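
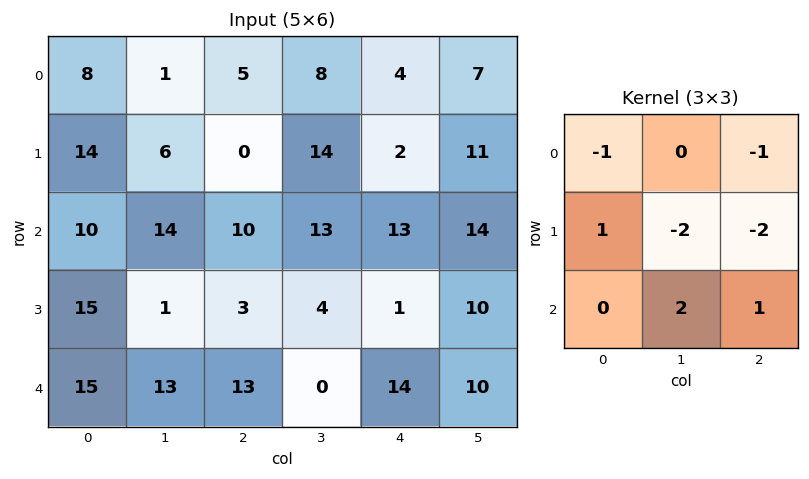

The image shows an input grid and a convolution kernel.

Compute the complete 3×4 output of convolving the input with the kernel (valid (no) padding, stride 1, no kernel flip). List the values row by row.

Output[0,0]: The receptive field on the input at this output position is [8 1 5 / 14 6 0 / 10 14 10]. Elementwise product with the kernel and sum: 8·-1 + 5·-1 + 14·1 + 6·-2 + 0·-2 + 14·2 + 10·1.
Output[0,1]: The receptive field on the input at this output position is [1 5 8 / 6 0 14 / 14 10 13]. Elementwise product with the kernel and sum: 1·-1 + 8·-1 + 6·1 + 0·-2 + 14·-2 + 10·2 + 13·1.

27 2 -2 13
-47 -42 -35 -54
26 -14 -16 -7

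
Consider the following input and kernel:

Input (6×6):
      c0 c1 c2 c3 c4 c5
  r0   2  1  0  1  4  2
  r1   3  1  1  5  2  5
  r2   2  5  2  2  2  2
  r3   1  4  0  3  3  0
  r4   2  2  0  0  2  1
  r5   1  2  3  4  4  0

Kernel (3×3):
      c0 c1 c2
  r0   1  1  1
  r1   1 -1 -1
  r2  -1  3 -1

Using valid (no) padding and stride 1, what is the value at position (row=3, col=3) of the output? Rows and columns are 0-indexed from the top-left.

The receptive field on the input at this output position is [3 3 0 / 0 2 1 / 4 4 0]. Elementwise product with the kernel and sum: 3·1 + 3·1 + 0·1 + 0·1 + 2·-1 + 1·-1 + 4·-1 + 4·3 + 0·-1.

11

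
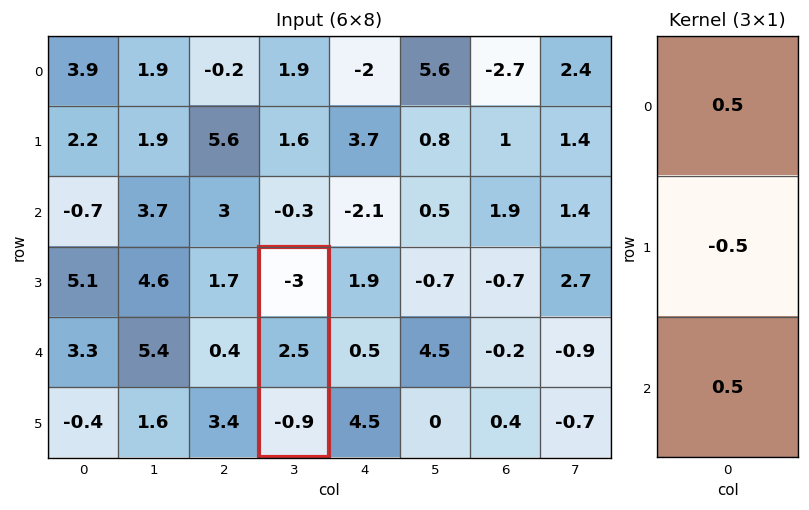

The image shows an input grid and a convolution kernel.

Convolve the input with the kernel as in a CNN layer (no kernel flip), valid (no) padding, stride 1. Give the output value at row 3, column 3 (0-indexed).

The receptive field on the input at this output position is [-3 / 2.5 / -0.9]. Elementwise product with the kernel and sum: -3·0.5 + 2.5·-0.5 + -0.9·0.5.

-3.2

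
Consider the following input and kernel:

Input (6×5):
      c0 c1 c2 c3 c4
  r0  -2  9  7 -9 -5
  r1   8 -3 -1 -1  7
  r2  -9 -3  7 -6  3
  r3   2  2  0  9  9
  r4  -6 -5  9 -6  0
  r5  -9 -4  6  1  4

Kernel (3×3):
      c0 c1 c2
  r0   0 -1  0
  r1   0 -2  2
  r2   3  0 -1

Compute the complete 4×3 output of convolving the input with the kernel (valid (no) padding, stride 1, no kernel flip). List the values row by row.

Output[0,0]: The receptive field on the input at this output position is [-2 9 7 / 8 -3 -1 / -9 -3 7]. Elementwise product with the kernel and sum: 9·-1 + -3·-2 + -1·2 + -9·3 + 7·-1.

-39 -10 43
29 -28 10
-28 2 33
-7 -43 17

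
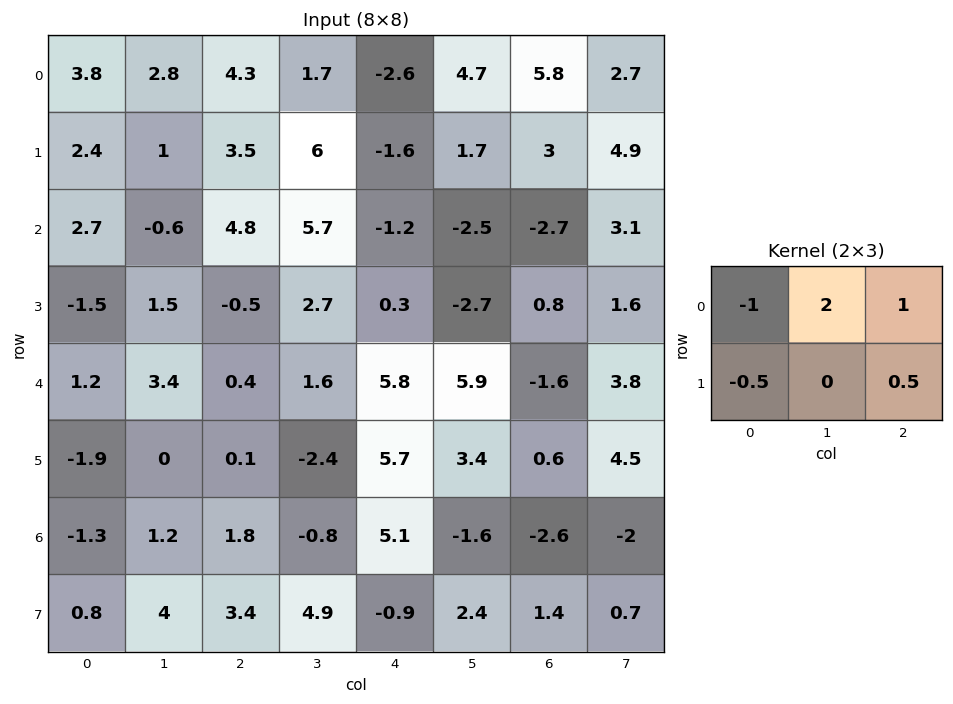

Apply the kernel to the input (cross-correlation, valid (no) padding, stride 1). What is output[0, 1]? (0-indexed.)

10

The receptive field on the input at this output position is [2.8 4.3 1.7 / 1 3.5 6]. Elementwise product with the kernel and sum: 2.8·-1 + 4.3·2 + 1.7·1 + 1·-0.5 + 6·0.5.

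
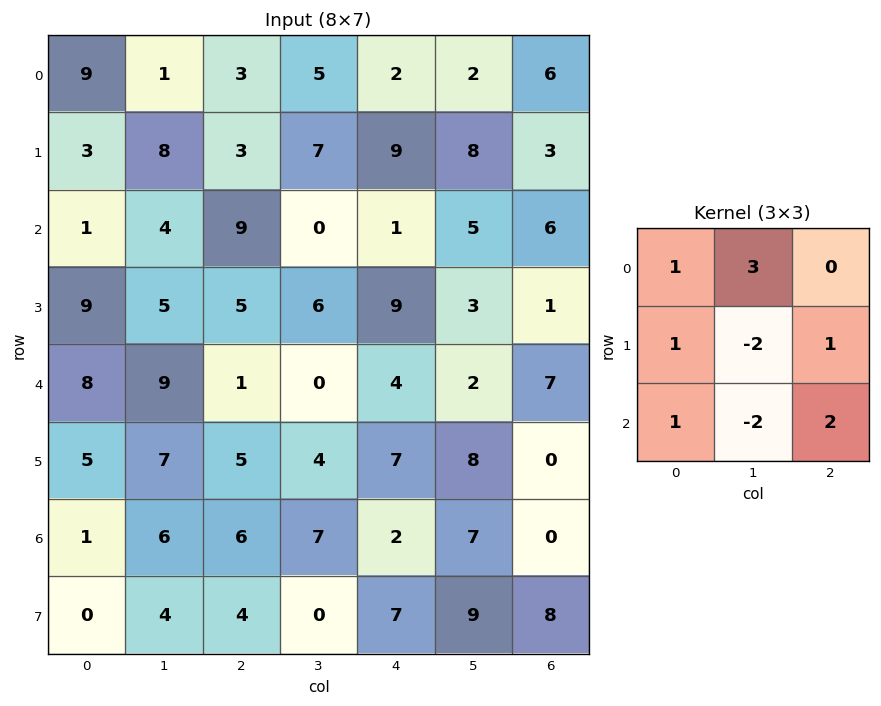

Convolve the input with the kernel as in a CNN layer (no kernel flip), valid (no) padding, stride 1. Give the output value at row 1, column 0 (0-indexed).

38

The receptive field on the input at this output position is [3 8 3 / 1 4 9 / 9 5 5]. Elementwise product with the kernel and sum: 3·1 + 8·3 + 1·1 + 4·-2 + 9·1 + 9·1 + 5·-2 + 5·2.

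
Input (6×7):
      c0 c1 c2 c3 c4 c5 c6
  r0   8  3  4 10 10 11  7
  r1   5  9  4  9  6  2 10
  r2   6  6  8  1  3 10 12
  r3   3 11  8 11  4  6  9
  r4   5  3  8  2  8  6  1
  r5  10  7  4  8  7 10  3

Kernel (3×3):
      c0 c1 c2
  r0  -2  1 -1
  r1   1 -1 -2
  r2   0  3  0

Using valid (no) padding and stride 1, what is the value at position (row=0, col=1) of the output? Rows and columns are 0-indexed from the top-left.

-1

The receptive field on the input at this output position is [3 4 10 / 9 4 9 / 6 8 1]. Elementwise product with the kernel and sum: 3·-2 + 4·1 + 10·-1 + 9·1 + 4·-1 + 9·-2 + 8·3.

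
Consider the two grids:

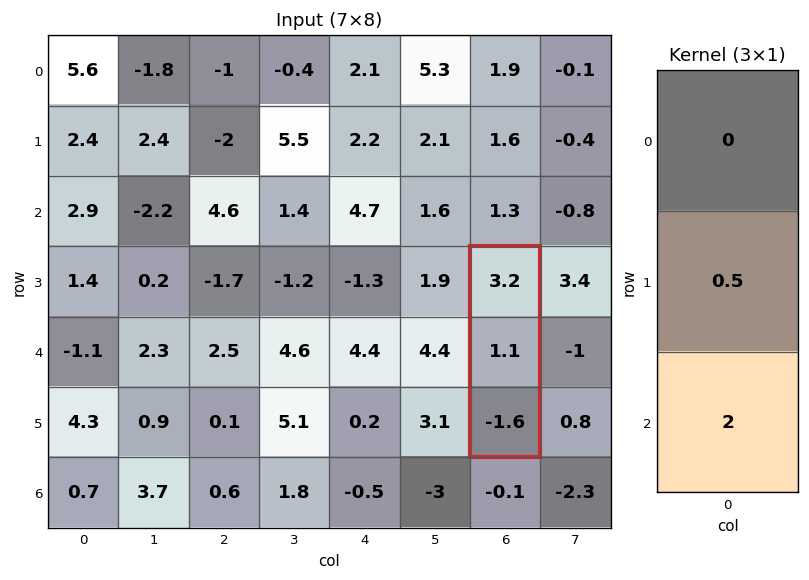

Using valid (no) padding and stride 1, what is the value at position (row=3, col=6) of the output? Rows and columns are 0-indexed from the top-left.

-2.65

The receptive field on the input at this output position is [3.2 / 1.1 / -1.6]. Elementwise product with the kernel and sum: 1.1·0.5 + -1.6·2.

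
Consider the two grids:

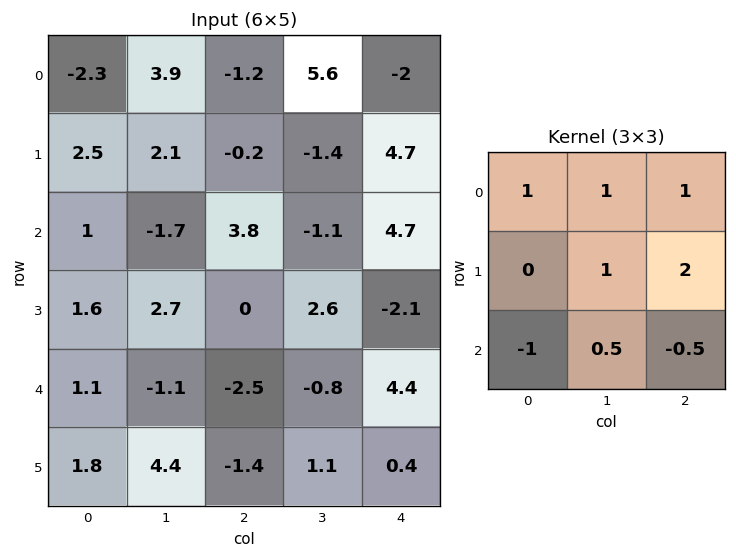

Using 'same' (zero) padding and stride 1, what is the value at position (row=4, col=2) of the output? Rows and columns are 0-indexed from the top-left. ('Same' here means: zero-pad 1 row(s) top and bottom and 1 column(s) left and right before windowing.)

-4.45

The receptive field on the zero-padded input at this output position is [2.7 0 2.6 / -1.1 -2.5 -0.8 / 4.4 -1.4 1.1]. Elementwise product with the kernel and sum: 2.7·1 + 0·1 + 2.6·1 + -2.5·1 + -0.8·2 + 4.4·-1 + -1.4·0.5 + 1.1·-0.5.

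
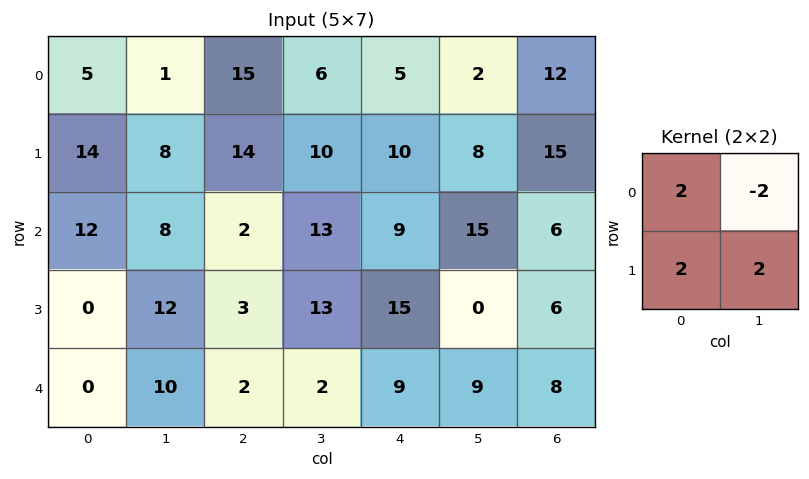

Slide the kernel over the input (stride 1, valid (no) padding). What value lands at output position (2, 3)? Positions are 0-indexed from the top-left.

64

The receptive field on the input at this output position is [13 9 / 13 15]. Elementwise product with the kernel and sum: 13·2 + 9·-2 + 13·2 + 15·2.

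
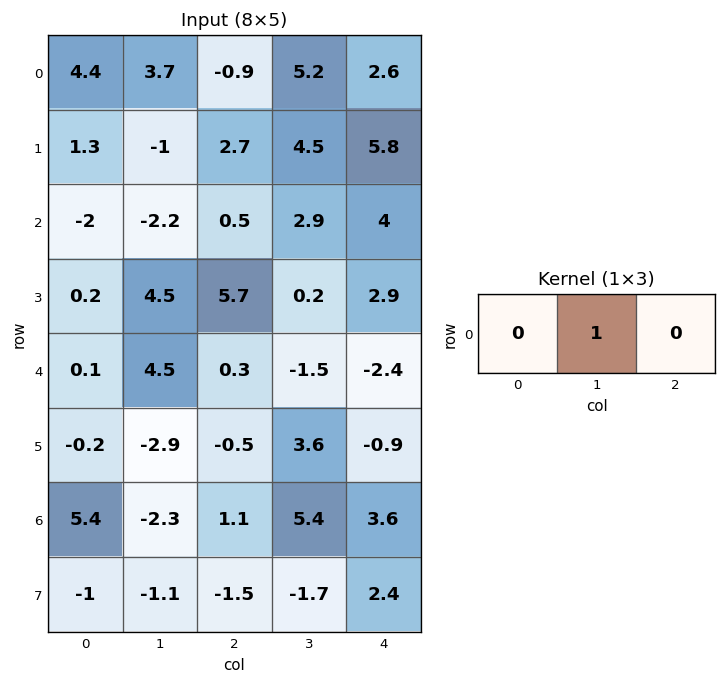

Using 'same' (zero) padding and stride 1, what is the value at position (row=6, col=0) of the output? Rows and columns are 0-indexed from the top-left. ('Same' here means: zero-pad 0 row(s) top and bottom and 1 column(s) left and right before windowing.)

The receptive field on the zero-padded input at this output position is [0 5.4 -2.3]. Elementwise product with the kernel and sum: 5.4·1.

5.4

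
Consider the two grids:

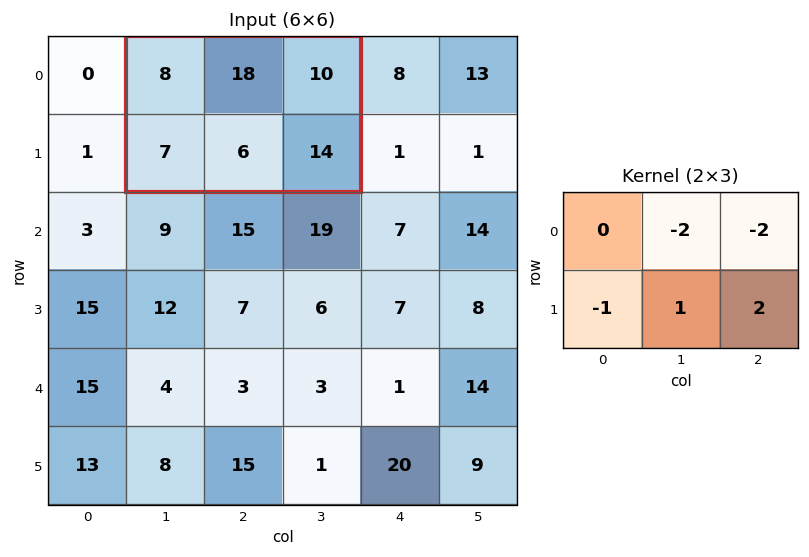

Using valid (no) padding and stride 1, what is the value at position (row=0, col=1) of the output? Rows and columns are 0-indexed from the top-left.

-29

The receptive field on the input at this output position is [8 18 10 / 7 6 14]. Elementwise product with the kernel and sum: 18·-2 + 10·-2 + 7·-1 + 6·1 + 14·2.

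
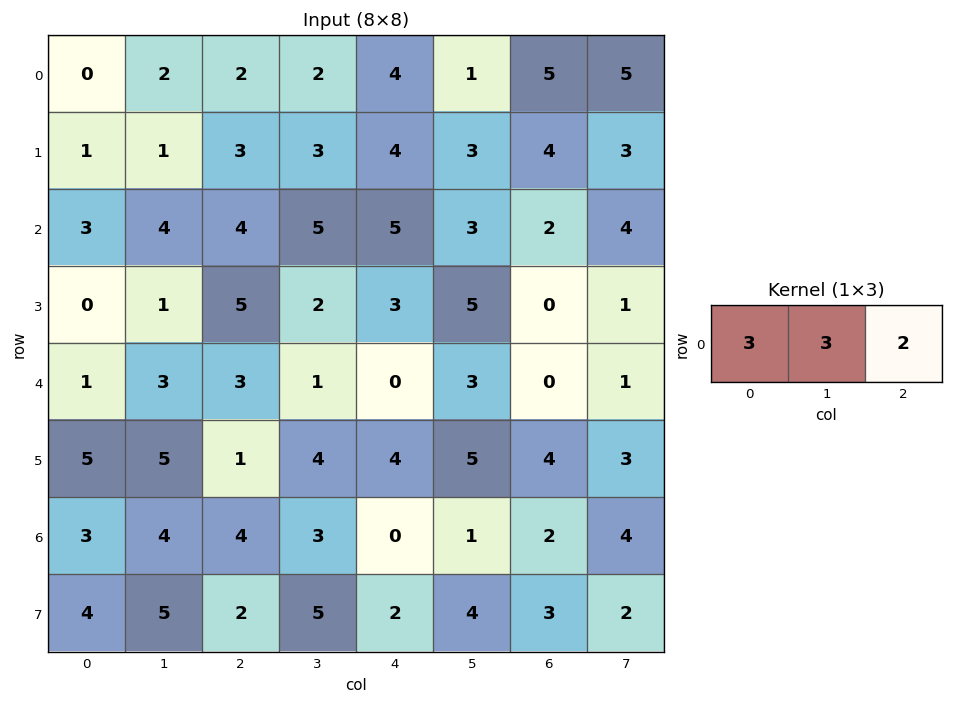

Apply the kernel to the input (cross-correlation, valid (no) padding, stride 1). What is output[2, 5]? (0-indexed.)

The receptive field on the input at this output position is [3 2 4]. Elementwise product with the kernel and sum: 3·3 + 2·3 + 4·2.

23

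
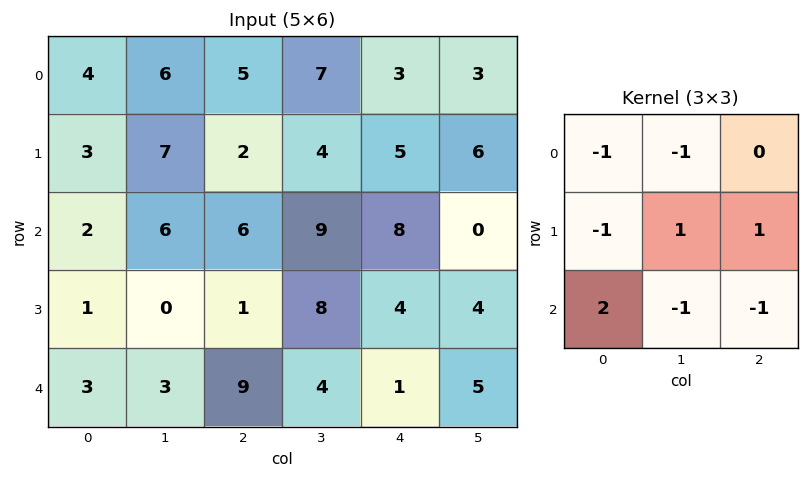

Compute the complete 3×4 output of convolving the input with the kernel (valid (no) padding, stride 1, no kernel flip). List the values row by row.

Output[0,0]: The receptive field on the input at this output position is [4 6 5 / 3 7 2 / 2 6 6]. Elementwise product with the kernel and sum: 4·-1 + 6·-1 + 3·-1 + 7·1 + 2·1 + 2·2 + 6·-1 + 6·-1.

-12 -15 -10 7
1 -9 -5 -2
-14 -10 9 -15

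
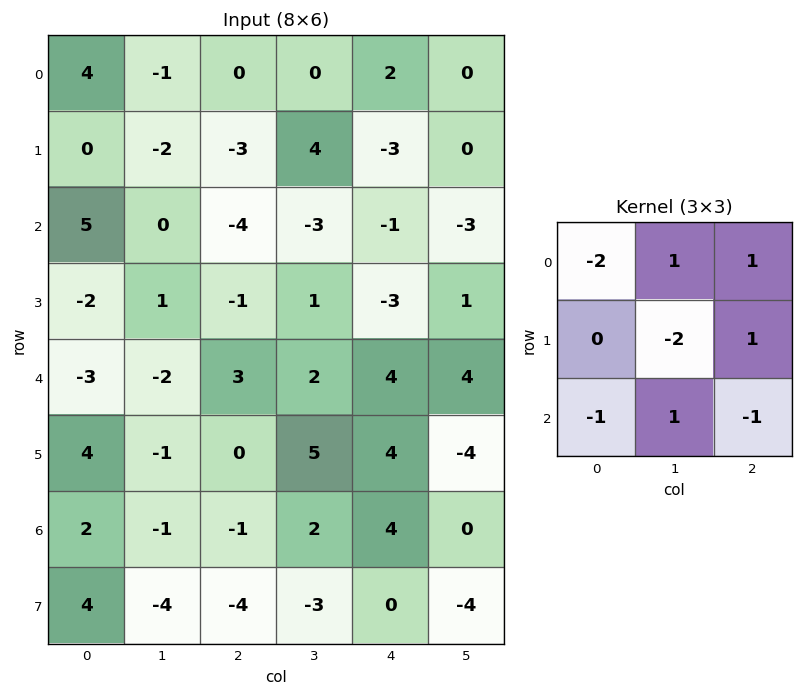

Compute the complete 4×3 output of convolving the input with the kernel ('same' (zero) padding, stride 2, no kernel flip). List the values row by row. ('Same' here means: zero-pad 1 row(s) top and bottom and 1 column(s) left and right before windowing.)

Output[0,0]: The receptive field on the zero-padded input at this output position is [0 0 0 / 0 4 -1 / 0 0 -2]. Elementwise product with the kernel and sum: 0·-2 + 0·1 + 0·1 + 4·-2 + -1·1 + 0·-1 + 0·1 + -2·-1.
Output[0,1]: The receptive field on the zero-padded input at this output position is [0 0 0 / -1 0 0 / -2 -3 4]. Elementwise product with the kernel and sum: 0·-2 + 0·1 + 0·1 + 0·-2 + 0·1 + -2·-1 + -3·1 + 4·-1.

-7 -5 -11
-15 7 -17
8 -10 -5
6 14 -11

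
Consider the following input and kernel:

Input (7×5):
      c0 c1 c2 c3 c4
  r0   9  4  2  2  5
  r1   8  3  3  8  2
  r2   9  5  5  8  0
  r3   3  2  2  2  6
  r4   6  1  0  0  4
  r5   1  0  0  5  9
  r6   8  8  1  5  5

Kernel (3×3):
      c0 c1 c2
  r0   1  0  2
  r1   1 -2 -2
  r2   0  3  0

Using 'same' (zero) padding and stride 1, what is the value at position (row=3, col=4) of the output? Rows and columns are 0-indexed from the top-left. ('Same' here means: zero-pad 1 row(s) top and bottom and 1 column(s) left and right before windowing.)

10

The receptive field on the zero-padded input at this output position is [8 0 0 / 2 6 0 / 0 4 0]. Elementwise product with the kernel and sum: 8·1 + 0·2 + 2·1 + 6·-2 + 0·-2 + 4·3.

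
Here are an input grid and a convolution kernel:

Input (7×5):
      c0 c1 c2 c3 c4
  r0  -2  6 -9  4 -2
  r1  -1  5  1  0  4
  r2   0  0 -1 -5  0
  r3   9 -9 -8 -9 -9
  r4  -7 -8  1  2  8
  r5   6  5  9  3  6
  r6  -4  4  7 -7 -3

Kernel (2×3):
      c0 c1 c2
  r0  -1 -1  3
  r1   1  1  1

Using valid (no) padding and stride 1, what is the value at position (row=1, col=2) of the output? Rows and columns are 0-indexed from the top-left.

5

The receptive field on the input at this output position is [1 0 4 / -1 -5 0]. Elementwise product with the kernel and sum: 1·-1 + 0·-1 + 4·3 + -1·1 + -5·1 + 0·1.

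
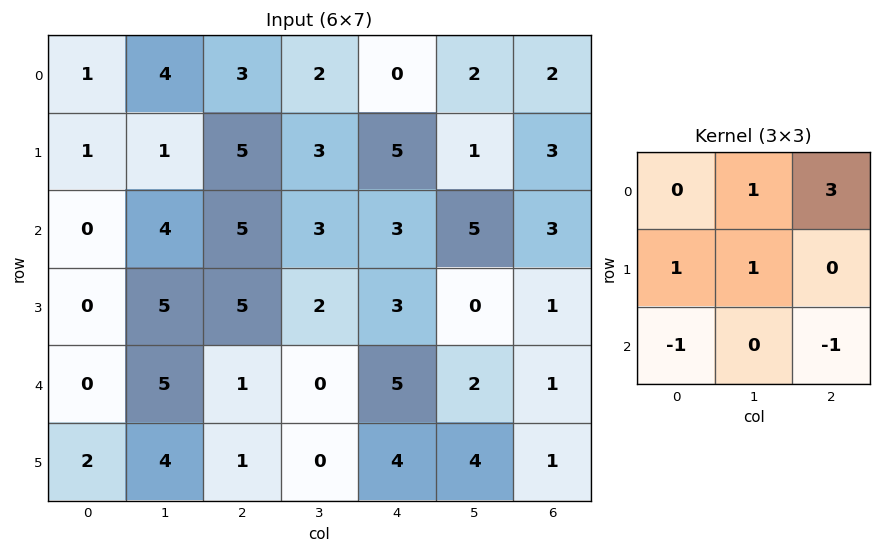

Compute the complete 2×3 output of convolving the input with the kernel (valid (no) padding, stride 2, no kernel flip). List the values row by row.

Output[0,0]: The receptive field on the input at this output position is [1 4 3 / 1 1 5 / 0 4 5]. Elementwise product with the kernel and sum: 4·1 + 3·3 + 1·1 + 1·1 + 0·-1 + 5·-1.

10 2 8
23 13 11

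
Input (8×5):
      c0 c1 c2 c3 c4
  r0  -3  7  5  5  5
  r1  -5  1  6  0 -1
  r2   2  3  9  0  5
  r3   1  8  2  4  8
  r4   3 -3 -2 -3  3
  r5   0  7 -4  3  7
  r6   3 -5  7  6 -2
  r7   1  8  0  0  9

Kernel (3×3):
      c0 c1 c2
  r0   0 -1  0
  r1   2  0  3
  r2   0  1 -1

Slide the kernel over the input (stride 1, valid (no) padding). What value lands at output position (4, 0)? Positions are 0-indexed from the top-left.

-21

The receptive field on the input at this output position is [3 -3 -2 / 0 7 -4 / 3 -5 7]. Elementwise product with the kernel and sum: -3·-1 + 0·2 + -4·3 + -5·1 + 7·-1.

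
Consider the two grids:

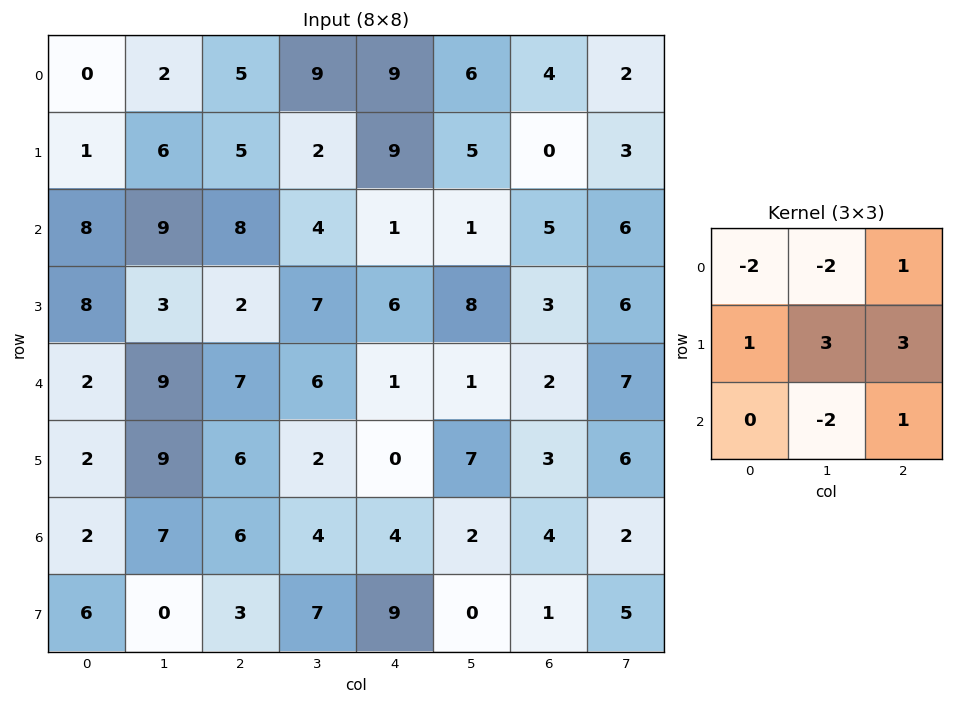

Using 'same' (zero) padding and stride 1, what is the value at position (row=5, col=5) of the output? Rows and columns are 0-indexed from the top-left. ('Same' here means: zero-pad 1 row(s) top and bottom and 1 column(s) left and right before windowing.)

The receptive field on the zero-padded input at this output position is [1 1 2 / 0 7 3 / 4 2 4]. Elementwise product with the kernel and sum: 1·-2 + 1·-2 + 2·1 + 0·1 + 7·3 + 3·3 + 2·-2 + 4·1.

28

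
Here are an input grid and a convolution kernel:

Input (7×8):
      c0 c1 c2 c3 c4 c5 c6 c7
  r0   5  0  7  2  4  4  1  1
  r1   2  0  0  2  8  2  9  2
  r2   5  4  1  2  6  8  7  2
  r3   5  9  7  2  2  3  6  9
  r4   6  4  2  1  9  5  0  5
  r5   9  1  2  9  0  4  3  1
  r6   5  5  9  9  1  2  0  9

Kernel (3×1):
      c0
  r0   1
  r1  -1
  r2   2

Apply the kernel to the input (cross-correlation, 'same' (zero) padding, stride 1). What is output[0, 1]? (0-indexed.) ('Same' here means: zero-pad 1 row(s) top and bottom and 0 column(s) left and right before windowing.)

The receptive field on the zero-padded input at this output position is [0 / 0 / 0]. Elementwise product with the kernel and sum: 0·1 + 0·-1 + 0·2.

0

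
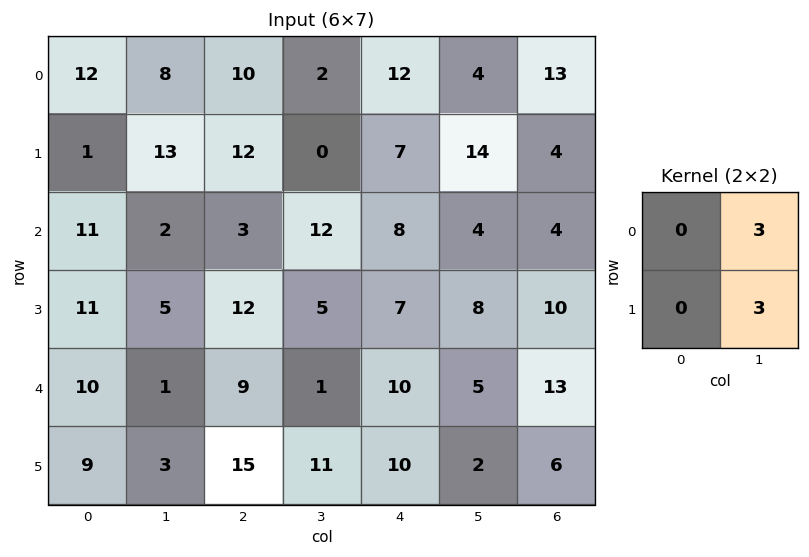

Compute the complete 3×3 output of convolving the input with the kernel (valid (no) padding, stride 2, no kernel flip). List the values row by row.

63 6 54
21 51 36
12 36 21

Output[0,0]: The receptive field on the input at this output position is [12 8 / 1 13]. Elementwise product with the kernel and sum: 8·3 + 13·3.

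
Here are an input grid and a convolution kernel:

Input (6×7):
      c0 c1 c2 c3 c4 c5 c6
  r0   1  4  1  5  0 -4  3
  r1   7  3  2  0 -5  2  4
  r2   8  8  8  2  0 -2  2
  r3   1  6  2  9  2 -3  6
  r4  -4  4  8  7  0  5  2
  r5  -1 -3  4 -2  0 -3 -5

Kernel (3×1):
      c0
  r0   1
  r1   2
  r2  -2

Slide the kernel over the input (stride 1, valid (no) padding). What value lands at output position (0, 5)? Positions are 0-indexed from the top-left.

4

The receptive field on the input at this output position is [-4 / 2 / -2]. Elementwise product with the kernel and sum: -4·1 + 2·2 + -2·-2.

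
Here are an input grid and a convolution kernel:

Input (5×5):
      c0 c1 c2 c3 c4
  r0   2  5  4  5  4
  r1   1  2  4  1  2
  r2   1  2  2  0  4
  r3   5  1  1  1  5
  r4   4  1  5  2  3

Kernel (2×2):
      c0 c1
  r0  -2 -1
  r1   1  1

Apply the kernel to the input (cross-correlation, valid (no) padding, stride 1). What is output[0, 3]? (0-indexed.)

The receptive field on the input at this output position is [5 4 / 1 2]. Elementwise product with the kernel and sum: 5·-2 + 4·-1 + 1·1 + 2·1.

-11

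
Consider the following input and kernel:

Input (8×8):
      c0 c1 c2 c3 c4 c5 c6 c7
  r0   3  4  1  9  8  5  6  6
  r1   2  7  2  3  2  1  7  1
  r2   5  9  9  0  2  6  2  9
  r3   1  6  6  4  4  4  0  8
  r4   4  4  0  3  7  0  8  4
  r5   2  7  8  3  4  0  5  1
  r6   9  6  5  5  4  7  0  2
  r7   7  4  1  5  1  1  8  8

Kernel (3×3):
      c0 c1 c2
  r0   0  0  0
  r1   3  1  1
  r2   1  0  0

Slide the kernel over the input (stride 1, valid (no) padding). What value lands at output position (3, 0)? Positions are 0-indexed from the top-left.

18

The receptive field on the input at this output position is [1 6 6 / 4 4 0 / 2 7 8]. Elementwise product with the kernel and sum: 4·3 + 4·1 + 0·1 + 2·1.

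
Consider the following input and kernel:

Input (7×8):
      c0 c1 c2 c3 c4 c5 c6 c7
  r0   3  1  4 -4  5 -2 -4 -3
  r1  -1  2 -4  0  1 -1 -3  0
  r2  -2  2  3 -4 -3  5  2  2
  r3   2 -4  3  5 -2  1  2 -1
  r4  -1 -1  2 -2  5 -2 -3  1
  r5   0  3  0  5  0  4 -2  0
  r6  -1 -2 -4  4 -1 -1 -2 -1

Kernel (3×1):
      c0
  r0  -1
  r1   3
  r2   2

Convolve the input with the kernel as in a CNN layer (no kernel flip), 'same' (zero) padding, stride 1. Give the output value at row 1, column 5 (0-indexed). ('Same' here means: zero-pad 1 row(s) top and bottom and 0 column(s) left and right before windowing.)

9

The receptive field on the zero-padded input at this output position is [-2 / -1 / 5]. Elementwise product with the kernel and sum: -2·-1 + -1·3 + 5·2.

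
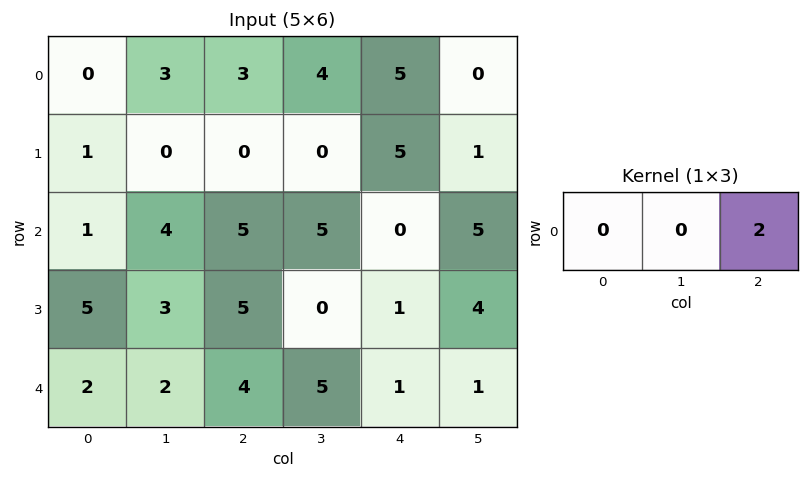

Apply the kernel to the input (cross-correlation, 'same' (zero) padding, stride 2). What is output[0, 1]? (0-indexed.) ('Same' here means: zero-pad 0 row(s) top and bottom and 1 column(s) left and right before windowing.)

8

The receptive field on the zero-padded input at this output position is [3 3 4]. Elementwise product with the kernel and sum: 4·2.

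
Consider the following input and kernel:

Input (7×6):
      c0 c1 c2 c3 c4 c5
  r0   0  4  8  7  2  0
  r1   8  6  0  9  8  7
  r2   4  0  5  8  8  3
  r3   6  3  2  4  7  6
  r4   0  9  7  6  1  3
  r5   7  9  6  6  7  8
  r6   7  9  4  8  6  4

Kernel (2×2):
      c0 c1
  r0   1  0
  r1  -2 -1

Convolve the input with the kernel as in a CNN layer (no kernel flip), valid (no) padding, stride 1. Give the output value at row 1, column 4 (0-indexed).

-11

The receptive field on the input at this output position is [8 7 / 8 3]. Elementwise product with the kernel and sum: 8·1 + 8·-2 + 3·-1.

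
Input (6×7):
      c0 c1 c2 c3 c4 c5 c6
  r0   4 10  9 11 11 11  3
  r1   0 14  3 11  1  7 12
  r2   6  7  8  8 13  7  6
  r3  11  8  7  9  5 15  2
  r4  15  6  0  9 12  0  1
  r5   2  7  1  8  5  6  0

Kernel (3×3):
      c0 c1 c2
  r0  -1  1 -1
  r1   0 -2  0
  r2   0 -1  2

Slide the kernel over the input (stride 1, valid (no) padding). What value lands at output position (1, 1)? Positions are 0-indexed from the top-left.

-27

The receptive field on the input at this output position is [14 3 11 / 7 8 8 / 8 7 9]. Elementwise product with the kernel and sum: 14·-1 + 3·1 + 11·-1 + 8·-2 + 7·-1 + 9·2.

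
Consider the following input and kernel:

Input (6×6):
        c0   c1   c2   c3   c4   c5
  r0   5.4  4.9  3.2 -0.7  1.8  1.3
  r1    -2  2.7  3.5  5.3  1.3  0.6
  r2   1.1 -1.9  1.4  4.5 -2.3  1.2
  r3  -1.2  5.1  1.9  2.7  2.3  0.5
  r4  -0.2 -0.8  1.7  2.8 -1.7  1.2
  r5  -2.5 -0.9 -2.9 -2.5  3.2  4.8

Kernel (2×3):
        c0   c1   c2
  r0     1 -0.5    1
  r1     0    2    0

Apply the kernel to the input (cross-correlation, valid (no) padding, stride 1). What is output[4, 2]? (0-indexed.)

-6.4

The receptive field on the input at this output position is [1.7 2.8 -1.7 / -2.9 -2.5 3.2]. Elementwise product with the kernel and sum: 1.7·1 + 2.8·-0.5 + -1.7·1 + -2.5·2.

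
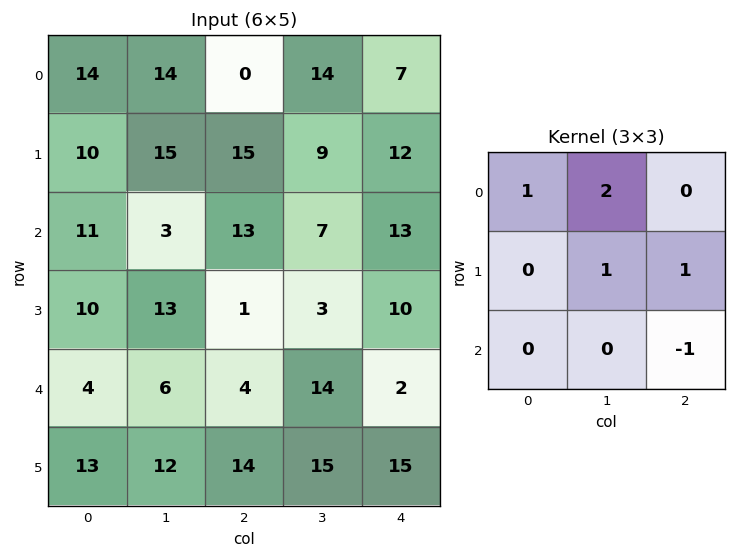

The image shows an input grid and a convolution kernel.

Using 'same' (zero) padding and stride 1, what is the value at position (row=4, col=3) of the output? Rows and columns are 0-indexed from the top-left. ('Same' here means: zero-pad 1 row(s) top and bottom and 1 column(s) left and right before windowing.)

The receptive field on the zero-padded input at this output position is [1 3 10 / 4 14 2 / 14 15 15]. Elementwise product with the kernel and sum: 1·1 + 3·2 + 14·1 + 2·1 + 15·-1.

8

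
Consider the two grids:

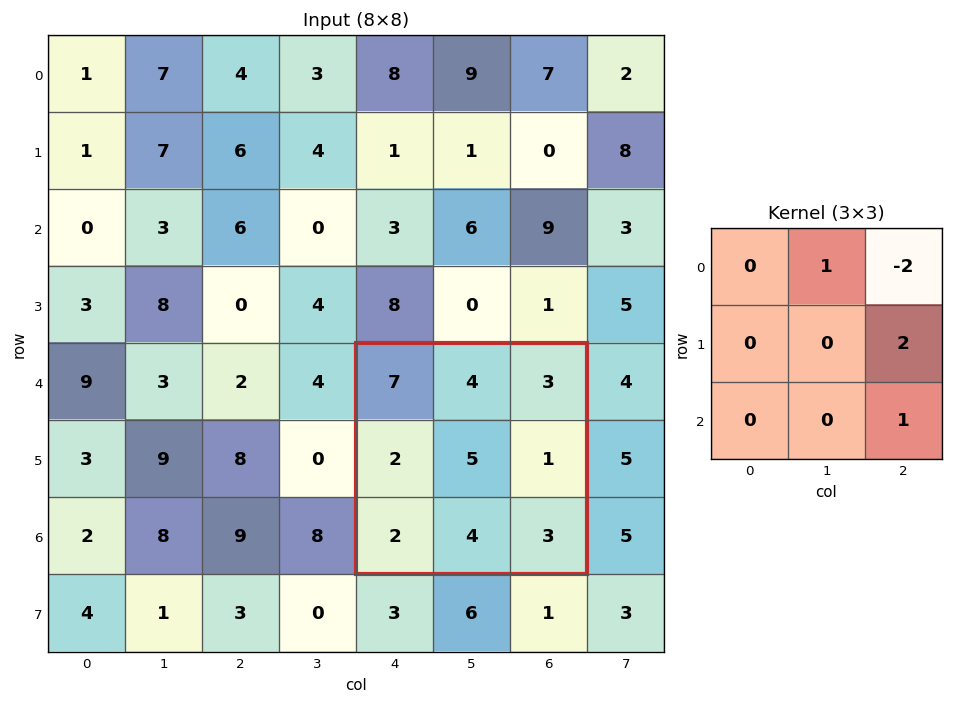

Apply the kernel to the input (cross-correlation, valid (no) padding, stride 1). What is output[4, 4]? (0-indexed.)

3

The receptive field on the input at this output position is [7 4 3 / 2 5 1 / 2 4 3]. Elementwise product with the kernel and sum: 4·1 + 3·-2 + 1·2 + 3·1.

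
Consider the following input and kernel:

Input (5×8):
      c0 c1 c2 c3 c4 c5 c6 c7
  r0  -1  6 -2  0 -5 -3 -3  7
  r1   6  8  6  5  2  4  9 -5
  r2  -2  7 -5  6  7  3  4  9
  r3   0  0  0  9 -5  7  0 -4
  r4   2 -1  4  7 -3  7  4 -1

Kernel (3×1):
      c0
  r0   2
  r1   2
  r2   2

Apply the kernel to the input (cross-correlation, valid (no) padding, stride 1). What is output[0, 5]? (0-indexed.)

The receptive field on the input at this output position is [-3 / 4 / 3]. Elementwise product with the kernel and sum: -3·2 + 4·2 + 3·2.

8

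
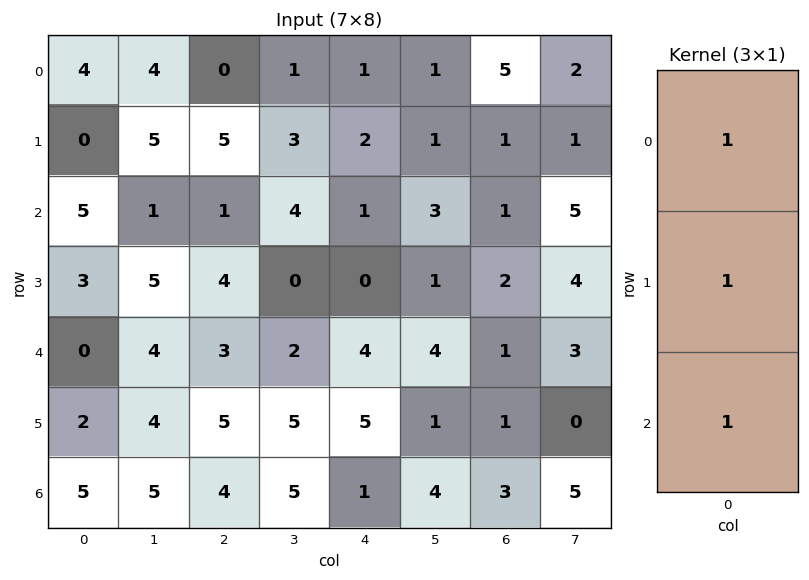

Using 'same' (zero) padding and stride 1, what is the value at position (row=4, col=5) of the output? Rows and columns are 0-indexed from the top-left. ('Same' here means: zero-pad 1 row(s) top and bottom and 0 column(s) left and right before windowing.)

6

The receptive field on the zero-padded input at this output position is [1 / 4 / 1]. Elementwise product with the kernel and sum: 1·1 + 4·1 + 1·1.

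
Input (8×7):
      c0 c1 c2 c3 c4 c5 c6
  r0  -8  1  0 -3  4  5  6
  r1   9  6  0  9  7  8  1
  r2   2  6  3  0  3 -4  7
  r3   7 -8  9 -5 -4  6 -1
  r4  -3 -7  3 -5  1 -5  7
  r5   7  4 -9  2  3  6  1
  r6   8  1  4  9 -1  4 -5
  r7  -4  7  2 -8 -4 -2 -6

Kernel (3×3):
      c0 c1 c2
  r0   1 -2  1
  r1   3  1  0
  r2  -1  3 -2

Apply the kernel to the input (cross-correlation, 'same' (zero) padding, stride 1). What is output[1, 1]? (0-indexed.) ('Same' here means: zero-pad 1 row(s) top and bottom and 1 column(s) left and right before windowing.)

33

The receptive field on the zero-padded input at this output position is [-8 1 0 / 9 6 0 / 2 6 3]. Elementwise product with the kernel and sum: -8·1 + 1·-2 + 0·1 + 9·3 + 6·1 + 2·-1 + 6·3 + 3·-2.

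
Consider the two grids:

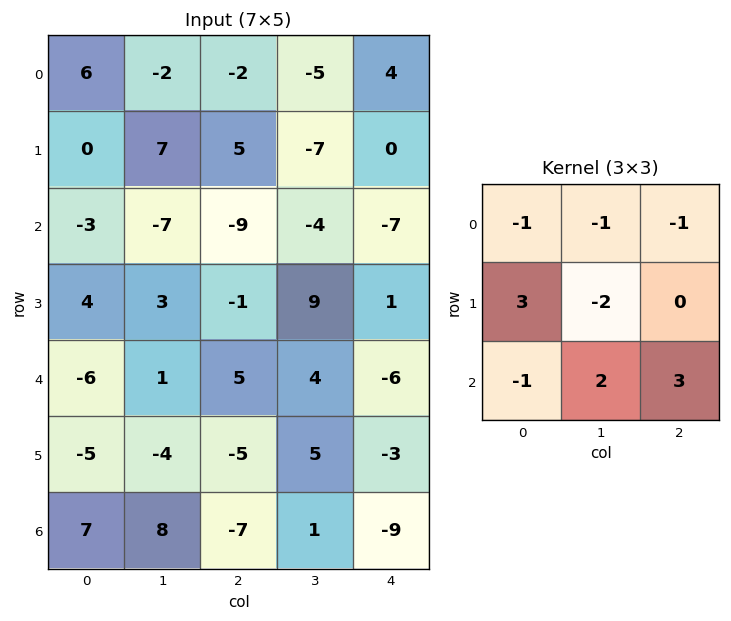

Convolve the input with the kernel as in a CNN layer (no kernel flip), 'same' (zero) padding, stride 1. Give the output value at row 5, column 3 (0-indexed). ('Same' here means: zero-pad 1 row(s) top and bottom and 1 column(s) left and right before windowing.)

The receptive field on the zero-padded input at this output position is [5 4 -6 / -5 5 -3 / -7 1 -9]. Elementwise product with the kernel and sum: 5·-1 + 4·-1 + -6·-1 + -5·3 + 5·-2 + -7·-1 + 1·2 + -9·3.

-46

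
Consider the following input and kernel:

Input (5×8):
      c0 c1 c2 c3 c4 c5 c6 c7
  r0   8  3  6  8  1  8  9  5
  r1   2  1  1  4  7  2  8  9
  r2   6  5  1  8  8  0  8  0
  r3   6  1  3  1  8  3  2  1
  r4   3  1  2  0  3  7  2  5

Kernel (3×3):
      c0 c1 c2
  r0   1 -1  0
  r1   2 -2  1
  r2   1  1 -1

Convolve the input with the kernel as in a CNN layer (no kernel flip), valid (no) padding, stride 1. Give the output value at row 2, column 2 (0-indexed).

The receptive field on the input at this output position is [1 8 8 / 3 1 8 / 2 0 3]. Elementwise product with the kernel and sum: 1·1 + 8·-1 + 3·2 + 1·-2 + 8·1 + 2·1 + 0·1 + 3·-1.

4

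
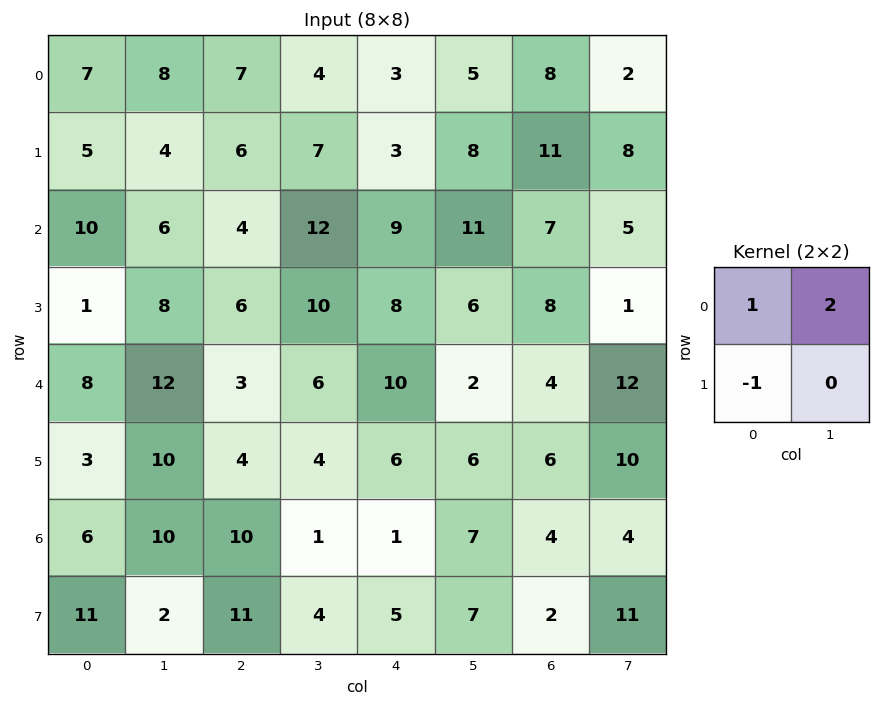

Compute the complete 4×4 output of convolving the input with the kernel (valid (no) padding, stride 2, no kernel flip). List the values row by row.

18 9 10 1
21 22 23 9
29 11 8 22
15 1 10 10

Output[0,0]: The receptive field on the input at this output position is [7 8 / 5 4]. Elementwise product with the kernel and sum: 7·1 + 8·2 + 5·-1.
Output[0,1]: The receptive field on the input at this output position is [7 4 / 6 7]. Elementwise product with the kernel and sum: 7·1 + 4·2 + 6·-1.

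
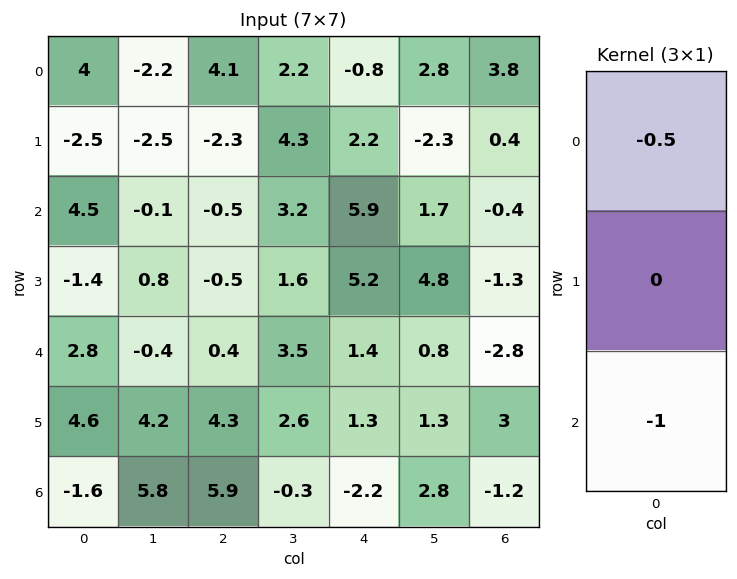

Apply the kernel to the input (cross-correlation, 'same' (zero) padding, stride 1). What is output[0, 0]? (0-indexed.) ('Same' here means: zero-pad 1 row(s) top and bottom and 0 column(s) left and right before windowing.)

2.5

The receptive field on the zero-padded input at this output position is [0 / 4 / -2.5]. Elementwise product with the kernel and sum: 0·-0.5 + -2.5·-1.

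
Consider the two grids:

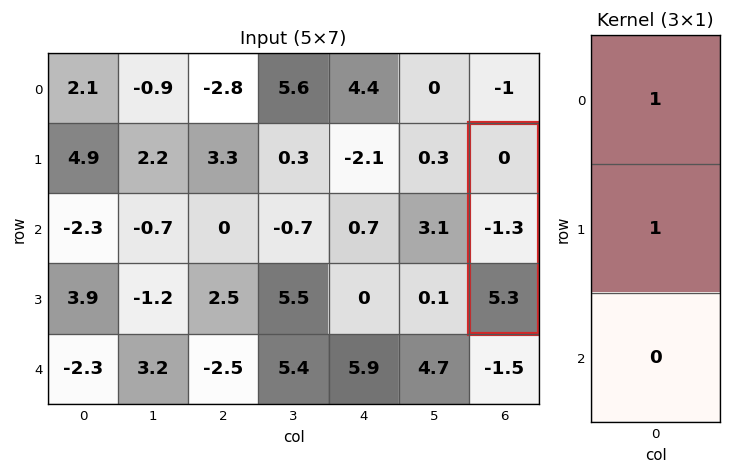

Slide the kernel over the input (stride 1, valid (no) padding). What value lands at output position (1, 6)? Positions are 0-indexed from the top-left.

The receptive field on the input at this output position is [0 / -1.3 / 5.3]. Elementwise product with the kernel and sum: 0·1 + -1.3·1.

-1.3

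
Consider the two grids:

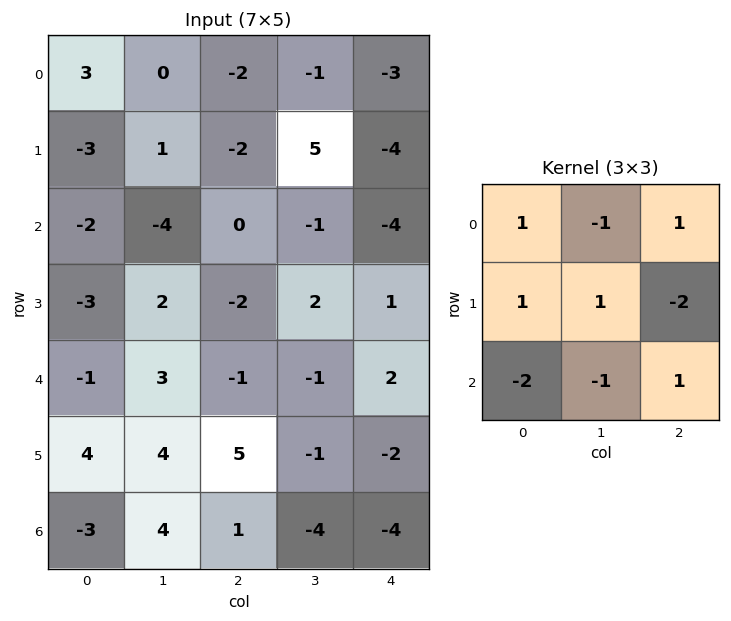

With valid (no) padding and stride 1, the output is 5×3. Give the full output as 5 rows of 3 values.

Output[0,0]: The receptive field on the input at this output position is [3 0 -2 / -3 1 -2 / -2 -4 0]. Elementwise product with the kernel and sum: 3·1 + 0·-1 + -2·1 + -3·1 + 1·1 + -2·-2 + -2·-2 + -4·-1 + 0·1.
Output[0,1]: The receptive field on the input at this output position is [0 -2 -1 / 1 -2 5 / -4 0 -1]. Elementwise product with the kernel and sum: 0·1 + -2·-1 + -1·1 + 1·1 + -2·1 + 5·-2 + -4·-2 + 0·-1 + -1·1.

11 -3 4
-10 6 -1
3 -15 0
-10 -4 -20
-4 1 8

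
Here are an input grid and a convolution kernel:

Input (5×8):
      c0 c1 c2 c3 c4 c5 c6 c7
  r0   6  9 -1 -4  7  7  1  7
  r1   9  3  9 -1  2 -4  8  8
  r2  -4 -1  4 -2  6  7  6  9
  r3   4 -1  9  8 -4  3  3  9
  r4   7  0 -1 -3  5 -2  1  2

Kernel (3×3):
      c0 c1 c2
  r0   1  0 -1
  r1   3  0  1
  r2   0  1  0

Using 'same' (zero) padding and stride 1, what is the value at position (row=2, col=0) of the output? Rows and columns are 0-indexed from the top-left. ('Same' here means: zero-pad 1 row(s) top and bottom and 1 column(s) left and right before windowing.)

The receptive field on the zero-padded input at this output position is [0 9 3 / 0 -4 -1 / 0 4 -1]. Elementwise product with the kernel and sum: 0·1 + 3·-1 + 0·3 + -1·1 + 4·1.

0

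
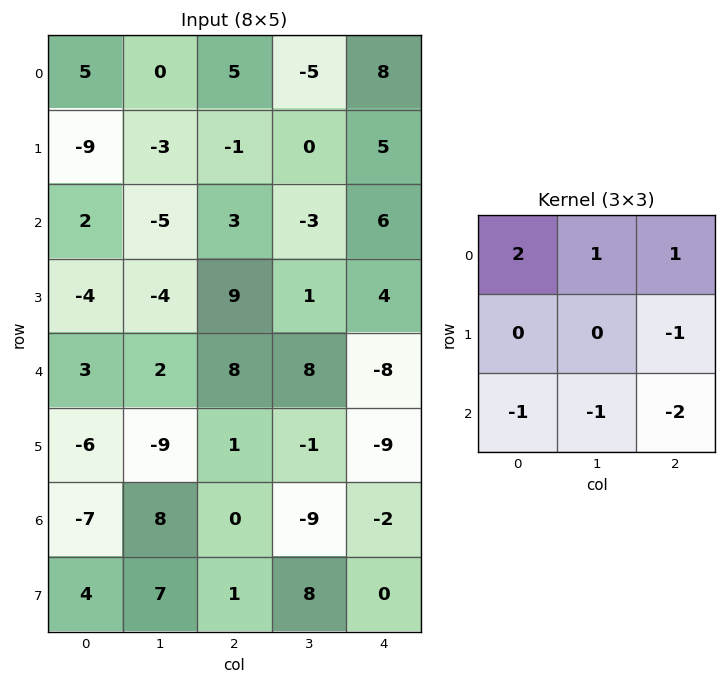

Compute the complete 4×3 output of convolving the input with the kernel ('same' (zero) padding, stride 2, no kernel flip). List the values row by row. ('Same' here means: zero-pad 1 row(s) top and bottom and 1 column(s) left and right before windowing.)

Output[0,0]: The receptive field on the zero-padded input at this output position is [0 0 0 / 0 5 0 / 0 -9 -3]. Elementwise product with the kernel and sum: 0·2 + 0·1 + 0·1 + 0·-1 + 0·-1 + -9·-1 + -3·-2.

15 9 -5
5 -11 0
14 4 16
-41 -33 -19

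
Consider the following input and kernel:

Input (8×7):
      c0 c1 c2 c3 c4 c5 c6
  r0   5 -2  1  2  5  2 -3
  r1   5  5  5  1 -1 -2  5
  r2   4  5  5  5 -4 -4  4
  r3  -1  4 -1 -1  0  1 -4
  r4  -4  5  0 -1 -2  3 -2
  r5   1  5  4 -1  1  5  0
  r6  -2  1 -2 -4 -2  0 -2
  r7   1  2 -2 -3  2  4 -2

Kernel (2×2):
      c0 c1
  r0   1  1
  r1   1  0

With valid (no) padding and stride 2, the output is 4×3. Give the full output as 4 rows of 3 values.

8 8 6
8 9 -8
2 3 2
0 -8 0

Output[0,0]: The receptive field on the input at this output position is [5 -2 / 5 5]. Elementwise product with the kernel and sum: 5·1 + -2·1 + 5·1.
Output[0,1]: The receptive field on the input at this output position is [1 2 / 5 1]. Elementwise product with the kernel and sum: 1·1 + 2·1 + 5·1.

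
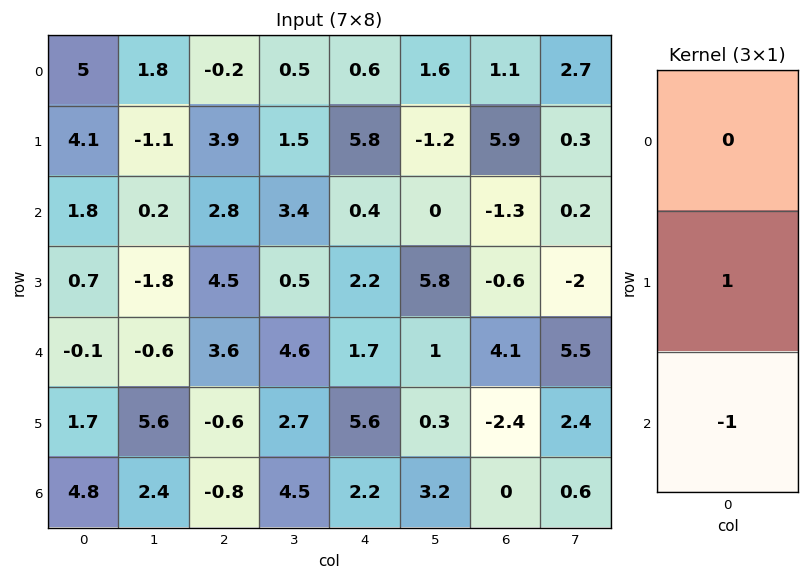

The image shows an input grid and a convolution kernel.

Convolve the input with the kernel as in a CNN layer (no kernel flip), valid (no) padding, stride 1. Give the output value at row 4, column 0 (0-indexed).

The receptive field on the input at this output position is [-0.1 / 1.7 / 4.8]. Elementwise product with the kernel and sum: 1.7·1 + 4.8·-1.

-3.1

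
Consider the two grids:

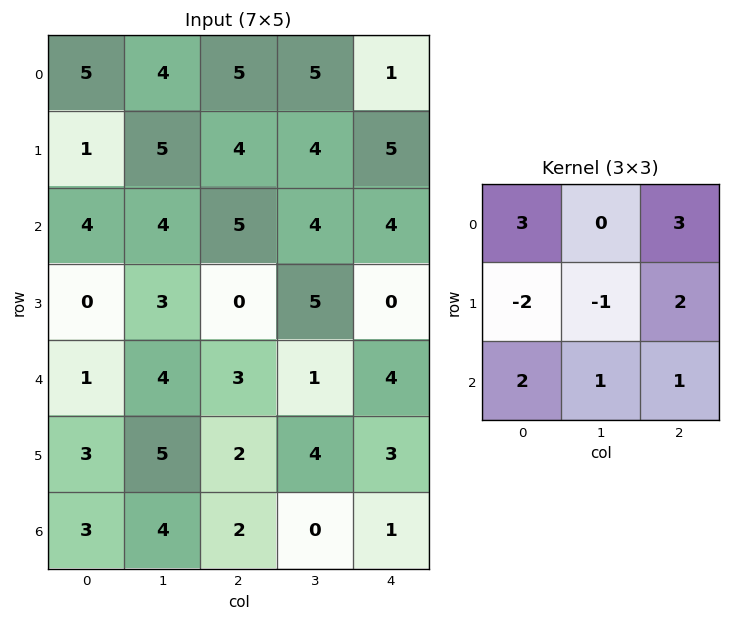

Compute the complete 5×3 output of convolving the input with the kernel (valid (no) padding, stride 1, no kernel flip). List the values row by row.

48 38 34
16 33 26
33 40 33
13 31 12
17 21 24

Output[0,0]: The receptive field on the input at this output position is [5 4 5 / 1 5 4 / 4 4 5]. Elementwise product with the kernel and sum: 5·3 + 5·3 + 1·-2 + 5·-1 + 4·2 + 4·2 + 4·1 + 5·1.
Output[0,1]: The receptive field on the input at this output position is [4 5 5 / 5 4 4 / 4 5 4]. Elementwise product with the kernel and sum: 4·3 + 5·3 + 5·-2 + 4·-1 + 4·2 + 4·2 + 5·1 + 4·1.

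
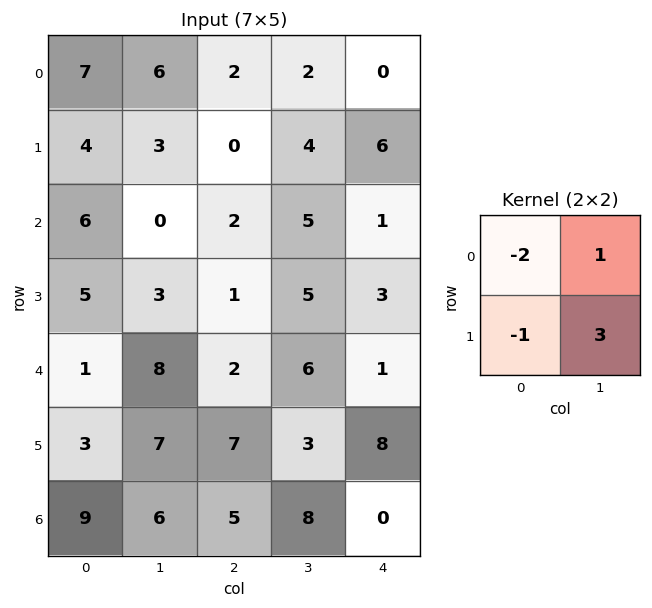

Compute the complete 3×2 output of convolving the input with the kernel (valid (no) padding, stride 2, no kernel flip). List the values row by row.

Output[0,0]: The receptive field on the input at this output position is [7 6 / 4 3]. Elementwise product with the kernel and sum: 7·-2 + 6·1 + 4·-1 + 3·3.
Output[0,1]: The receptive field on the input at this output position is [2 2 / 0 4]. Elementwise product with the kernel and sum: 2·-2 + 2·1 + 0·-1 + 4·3.

-3 10
-8 15
24 4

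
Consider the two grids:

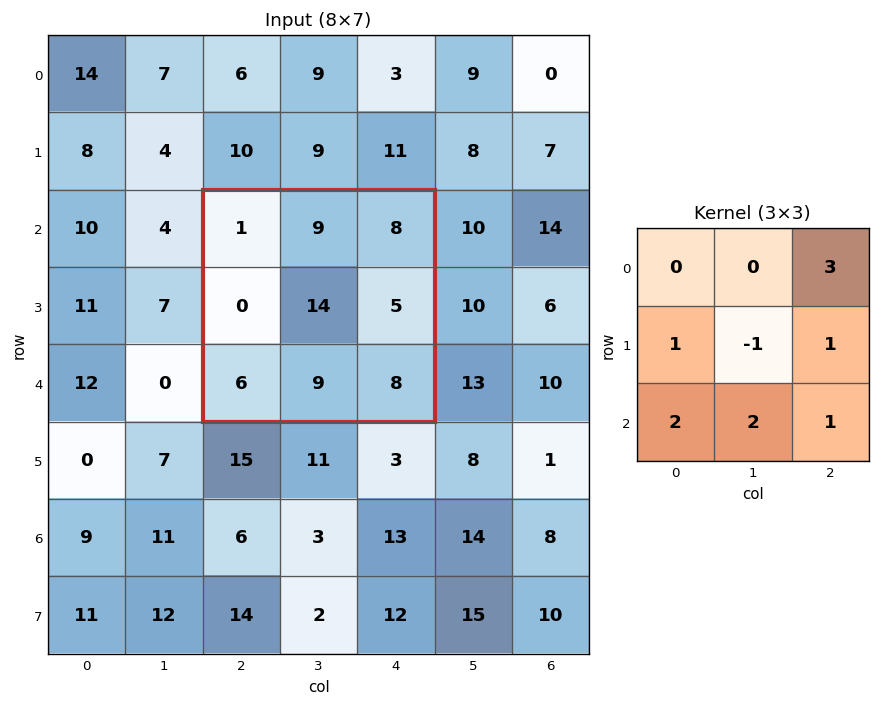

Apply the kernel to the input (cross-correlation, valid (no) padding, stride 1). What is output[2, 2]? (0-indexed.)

The receptive field on the input at this output position is [1 9 8 / 0 14 5 / 6 9 8]. Elementwise product with the kernel and sum: 8·3 + 0·1 + 14·-1 + 5·1 + 6·2 + 9·2 + 8·1.

53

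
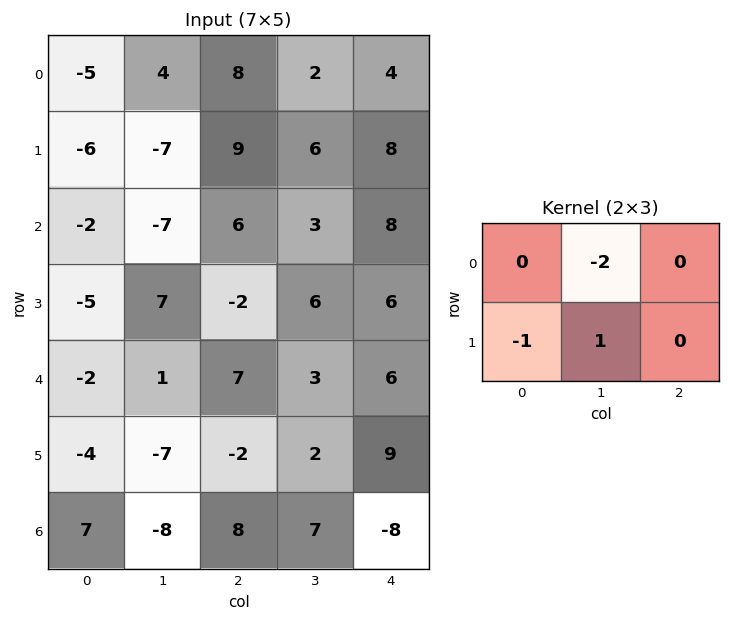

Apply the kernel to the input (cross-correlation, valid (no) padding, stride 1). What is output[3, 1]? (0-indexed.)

The receptive field on the input at this output position is [7 -2 6 / 1 7 3]. Elementwise product with the kernel and sum: -2·-2 + 1·-1 + 7·1.

10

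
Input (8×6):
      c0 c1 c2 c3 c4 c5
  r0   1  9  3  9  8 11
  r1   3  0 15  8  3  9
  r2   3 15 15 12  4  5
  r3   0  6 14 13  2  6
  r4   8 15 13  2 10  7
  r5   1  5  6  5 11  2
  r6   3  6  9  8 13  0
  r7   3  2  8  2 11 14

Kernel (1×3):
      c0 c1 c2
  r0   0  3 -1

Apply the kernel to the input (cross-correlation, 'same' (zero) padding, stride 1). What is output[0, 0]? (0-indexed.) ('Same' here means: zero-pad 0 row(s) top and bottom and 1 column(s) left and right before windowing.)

The receptive field on the zero-padded input at this output position is [0 1 9]. Elementwise product with the kernel and sum: 1·3 + 9·-1.

-6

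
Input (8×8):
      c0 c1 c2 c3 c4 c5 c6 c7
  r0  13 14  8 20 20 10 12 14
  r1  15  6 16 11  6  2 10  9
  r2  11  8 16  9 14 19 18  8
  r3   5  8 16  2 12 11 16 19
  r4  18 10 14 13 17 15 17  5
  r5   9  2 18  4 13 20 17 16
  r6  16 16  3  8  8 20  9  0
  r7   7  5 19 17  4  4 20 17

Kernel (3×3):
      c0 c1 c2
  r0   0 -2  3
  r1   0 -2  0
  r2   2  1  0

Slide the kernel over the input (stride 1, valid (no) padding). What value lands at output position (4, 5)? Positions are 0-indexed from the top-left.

The receptive field on the input at this output position is [15 17 5 / 20 17 16 / 20 9 0]. Elementwise product with the kernel and sum: 17·-2 + 5·3 + 17·-2 + 20·2 + 9·1.

-4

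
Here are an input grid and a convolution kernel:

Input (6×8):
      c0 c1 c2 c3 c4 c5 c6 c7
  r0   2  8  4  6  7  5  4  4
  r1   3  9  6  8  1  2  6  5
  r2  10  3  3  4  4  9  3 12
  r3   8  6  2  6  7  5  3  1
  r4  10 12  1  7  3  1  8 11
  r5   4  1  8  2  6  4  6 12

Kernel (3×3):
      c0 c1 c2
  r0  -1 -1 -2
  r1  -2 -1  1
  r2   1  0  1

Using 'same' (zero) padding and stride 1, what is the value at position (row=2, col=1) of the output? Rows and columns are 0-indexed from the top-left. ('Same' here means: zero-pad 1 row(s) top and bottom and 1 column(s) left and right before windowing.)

-34

The receptive field on the zero-padded input at this output position is [3 9 6 / 10 3 3 / 8 6 2]. Elementwise product with the kernel and sum: 3·-1 + 9·-1 + 6·-2 + 10·-2 + 3·-1 + 3·1 + 8·1 + 2·1.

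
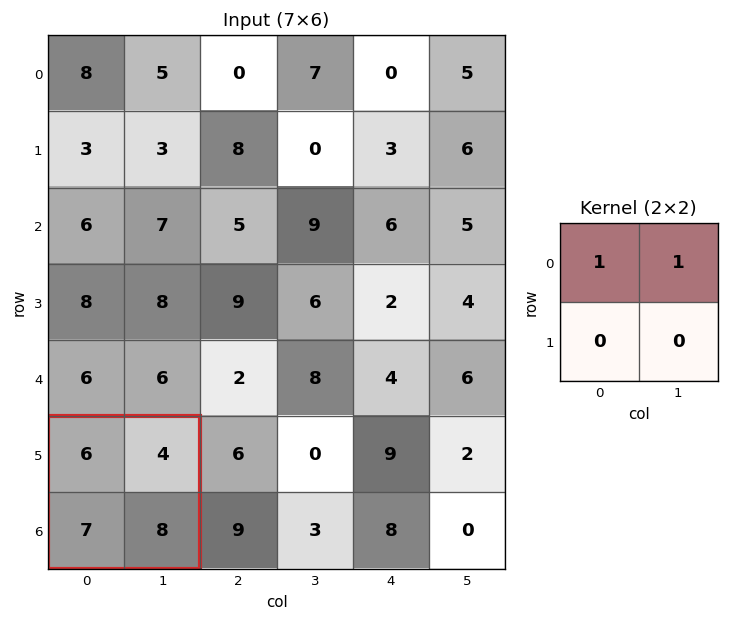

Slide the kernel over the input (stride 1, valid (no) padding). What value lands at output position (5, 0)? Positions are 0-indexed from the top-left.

10

The receptive field on the input at this output position is [6 4 / 7 8]. Elementwise product with the kernel and sum: 6·1 + 4·1.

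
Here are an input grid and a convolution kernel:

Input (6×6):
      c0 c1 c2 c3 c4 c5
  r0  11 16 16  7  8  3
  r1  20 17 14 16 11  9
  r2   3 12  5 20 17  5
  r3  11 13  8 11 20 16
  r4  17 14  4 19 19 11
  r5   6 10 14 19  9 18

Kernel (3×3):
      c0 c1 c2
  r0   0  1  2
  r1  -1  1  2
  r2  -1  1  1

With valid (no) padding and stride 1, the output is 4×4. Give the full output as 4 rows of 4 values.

Output[0,0]: The receptive field on the input at this output position is [11 16 16 / 20 17 14 / 3 12 5]. Elementwise product with the kernel and sum: 16·1 + 16·2 + 20·-1 + 17·1 + 14·2 + 3·-1 + 12·1 + 5·1.

87 72 79 29
74 85 110 61
41 71 131 79
52 81 118 82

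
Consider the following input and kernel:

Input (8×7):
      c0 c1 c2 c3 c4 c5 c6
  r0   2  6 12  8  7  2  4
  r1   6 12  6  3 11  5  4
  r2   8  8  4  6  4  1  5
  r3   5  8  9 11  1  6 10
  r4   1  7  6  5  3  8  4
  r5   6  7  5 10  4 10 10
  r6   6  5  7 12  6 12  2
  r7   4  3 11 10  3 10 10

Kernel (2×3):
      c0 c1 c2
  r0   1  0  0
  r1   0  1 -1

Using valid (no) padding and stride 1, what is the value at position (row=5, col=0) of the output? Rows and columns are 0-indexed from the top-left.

4

The receptive field on the input at this output position is [6 7 5 / 6 5 7]. Elementwise product with the kernel and sum: 6·1 + 5·1 + 7·-1.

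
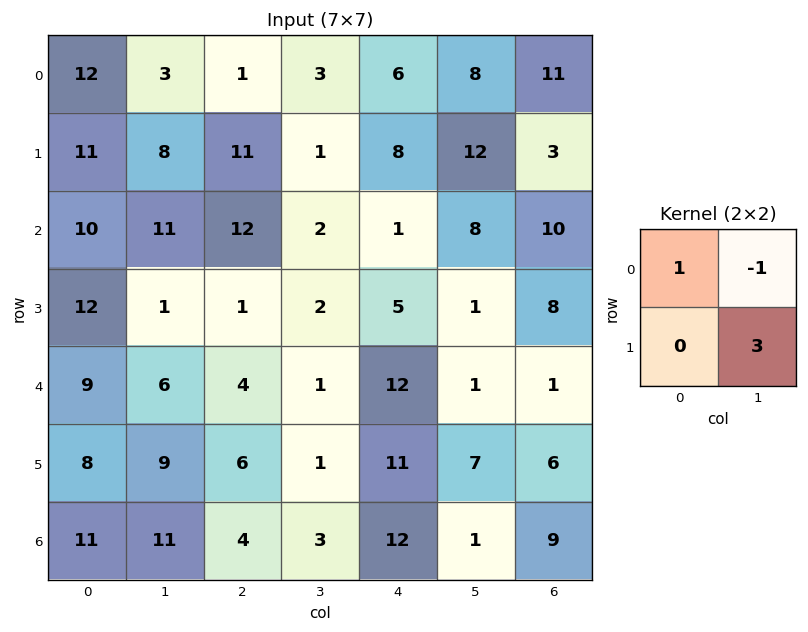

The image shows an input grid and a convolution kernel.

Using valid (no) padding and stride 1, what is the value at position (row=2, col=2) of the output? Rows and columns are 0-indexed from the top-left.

16

The receptive field on the input at this output position is [12 2 / 1 2]. Elementwise product with the kernel and sum: 12·1 + 2·-1 + 2·3.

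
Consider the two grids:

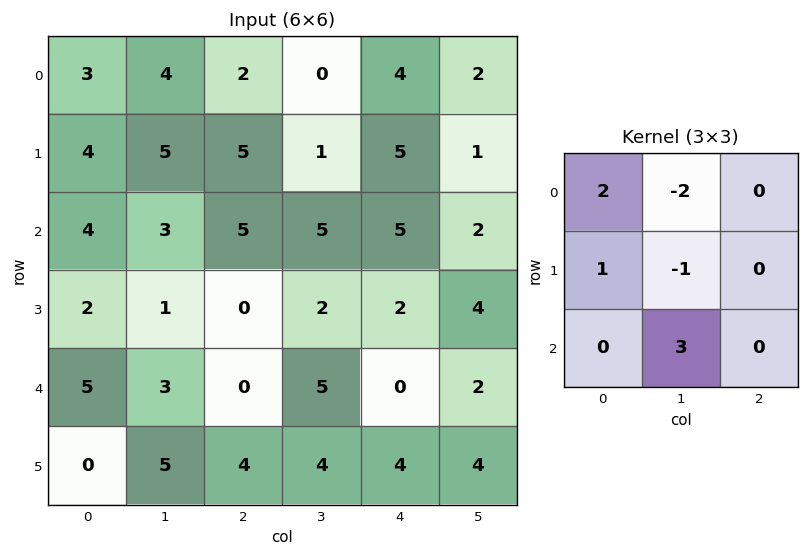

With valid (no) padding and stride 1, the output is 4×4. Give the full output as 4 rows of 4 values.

Output[0,0]: The receptive field on the input at this output position is [3 4 2 / 4 5 5 / 4 3 5]. Elementwise product with the kernel and sum: 3·2 + 4·-2 + 4·1 + 5·-1 + 3·3.
Output[0,1]: The receptive field on the input at this output position is [4 2 0 / 5 5 1 / 3 5 5]. Elementwise product with the kernel and sum: 4·2 + 2·-2 + 5·1 + 5·-1 + 5·3.

6 19 23 3
2 -2 14 -2
12 -3 13 0
19 17 3 17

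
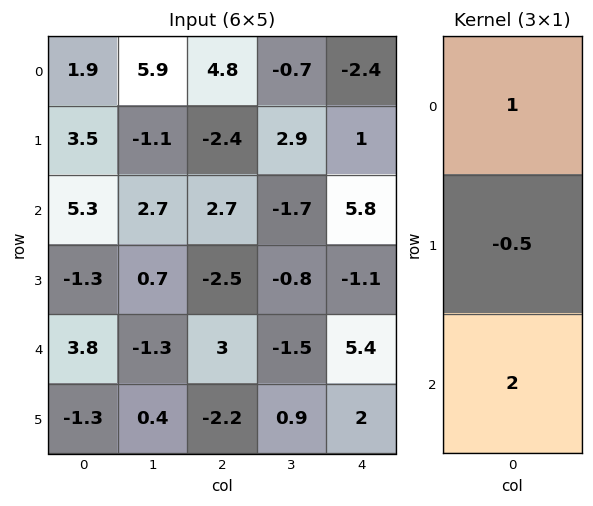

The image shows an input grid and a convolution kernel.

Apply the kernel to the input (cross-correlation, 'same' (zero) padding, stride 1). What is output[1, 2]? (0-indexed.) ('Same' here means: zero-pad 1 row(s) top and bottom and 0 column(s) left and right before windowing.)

11.4

The receptive field on the zero-padded input at this output position is [4.8 / -2.4 / 2.7]. Elementwise product with the kernel and sum: 4.8·1 + -2.4·-0.5 + 2.7·2.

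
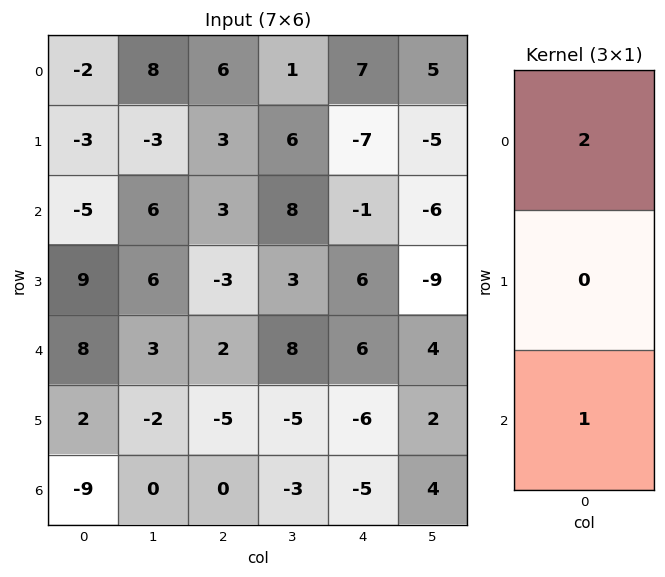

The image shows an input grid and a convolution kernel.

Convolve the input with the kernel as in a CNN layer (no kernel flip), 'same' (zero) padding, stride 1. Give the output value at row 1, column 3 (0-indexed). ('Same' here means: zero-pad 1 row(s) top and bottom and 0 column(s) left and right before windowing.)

The receptive field on the zero-padded input at this output position is [1 / 6 / 8]. Elementwise product with the kernel and sum: 1·2 + 8·1.

10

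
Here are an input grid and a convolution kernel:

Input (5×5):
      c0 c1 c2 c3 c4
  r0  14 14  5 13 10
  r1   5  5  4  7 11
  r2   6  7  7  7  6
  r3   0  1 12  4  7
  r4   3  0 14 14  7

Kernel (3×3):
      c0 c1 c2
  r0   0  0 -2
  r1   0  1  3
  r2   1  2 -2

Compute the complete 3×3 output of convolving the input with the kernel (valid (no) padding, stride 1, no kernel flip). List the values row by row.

13 6 29
-2 31 9
-2 10 41

Output[0,0]: The receptive field on the input at this output position is [14 14 5 / 5 5 4 / 6 7 7]. Elementwise product with the kernel and sum: 5·-2 + 5·1 + 4·3 + 6·1 + 7·2 + 7·-2.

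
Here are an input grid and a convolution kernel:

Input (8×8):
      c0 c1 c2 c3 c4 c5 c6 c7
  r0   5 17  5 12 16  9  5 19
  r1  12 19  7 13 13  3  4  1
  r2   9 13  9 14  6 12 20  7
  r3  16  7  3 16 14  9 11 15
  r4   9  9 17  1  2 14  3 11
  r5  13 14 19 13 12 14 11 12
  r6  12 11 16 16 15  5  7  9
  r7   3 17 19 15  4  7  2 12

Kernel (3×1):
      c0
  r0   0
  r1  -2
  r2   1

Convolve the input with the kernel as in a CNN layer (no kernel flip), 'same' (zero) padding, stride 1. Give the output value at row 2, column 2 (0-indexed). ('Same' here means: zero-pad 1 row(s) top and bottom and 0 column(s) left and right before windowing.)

The receptive field on the zero-padded input at this output position is [7 / 9 / 3]. Elementwise product with the kernel and sum: 9·-2 + 3·1.

-15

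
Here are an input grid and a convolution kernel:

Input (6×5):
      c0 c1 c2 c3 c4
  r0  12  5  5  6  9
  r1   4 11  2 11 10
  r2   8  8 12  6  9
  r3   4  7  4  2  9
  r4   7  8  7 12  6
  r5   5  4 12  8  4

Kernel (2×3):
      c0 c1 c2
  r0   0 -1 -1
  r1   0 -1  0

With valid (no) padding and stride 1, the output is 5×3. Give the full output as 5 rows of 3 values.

Output[0,0]: The receptive field on the input at this output position is [12 5 5 / 4 11 2]. Elementwise product with the kernel and sum: 5·-1 + 5·-1 + 11·-1.
Output[0,1]: The receptive field on the input at this output position is [5 5 6 / 11 2 11]. Elementwise product with the kernel and sum: 5·-1 + 6·-1 + 2·-1.

-21 -13 -26
-21 -25 -27
-27 -22 -17
-19 -13 -23
-19 -31 -26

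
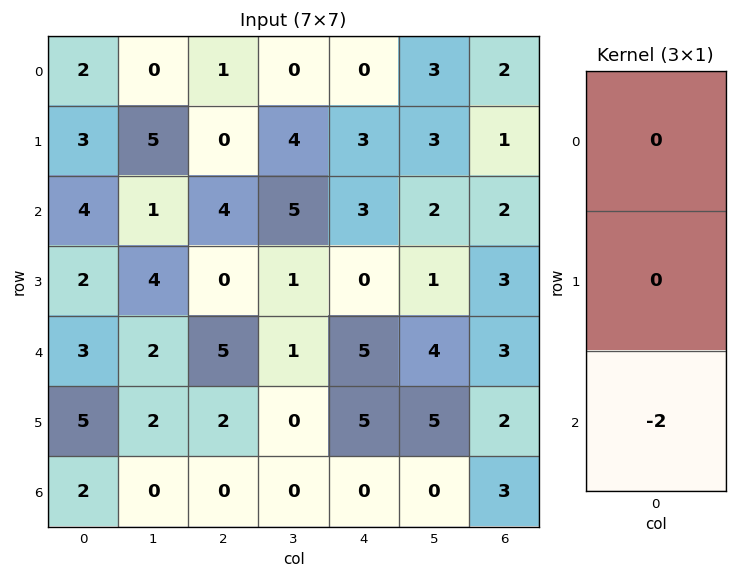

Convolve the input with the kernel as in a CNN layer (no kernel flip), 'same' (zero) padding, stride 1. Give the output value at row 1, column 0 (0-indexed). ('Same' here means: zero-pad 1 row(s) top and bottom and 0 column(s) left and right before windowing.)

-8

The receptive field on the zero-padded input at this output position is [2 / 3 / 4]. Elementwise product with the kernel and sum: 4·-2.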